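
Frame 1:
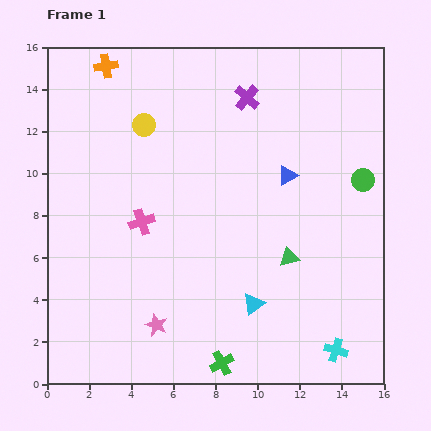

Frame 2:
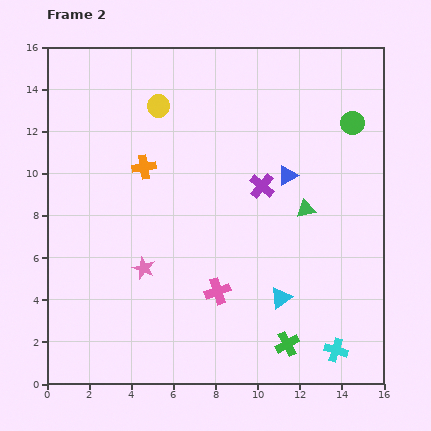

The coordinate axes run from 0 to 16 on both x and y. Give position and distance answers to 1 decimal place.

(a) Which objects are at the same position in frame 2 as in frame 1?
the blue triangle, the cyan cross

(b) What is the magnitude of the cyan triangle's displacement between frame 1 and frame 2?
1.3

The cyan triangle moved from (9.8, 3.8) to (11.1, 4.1), a distance of √(1.3² + 0.3²) ≈ 1.3.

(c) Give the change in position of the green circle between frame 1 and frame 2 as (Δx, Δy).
(-0.5, 2.7)

The green circle was at (15.0, 9.7) in frame 1 and (14.5, 12.4) in frame 2.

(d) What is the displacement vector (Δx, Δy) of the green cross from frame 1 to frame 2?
(3.1, 0.9)

The green cross was at (8.3, 1.0) in frame 1 and (11.4, 1.9) in frame 2.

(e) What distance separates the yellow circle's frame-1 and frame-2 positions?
1.1

The yellow circle moved from (4.6, 12.3) to (5.3, 13.2), a distance of √(0.7² + 0.9²) ≈ 1.1.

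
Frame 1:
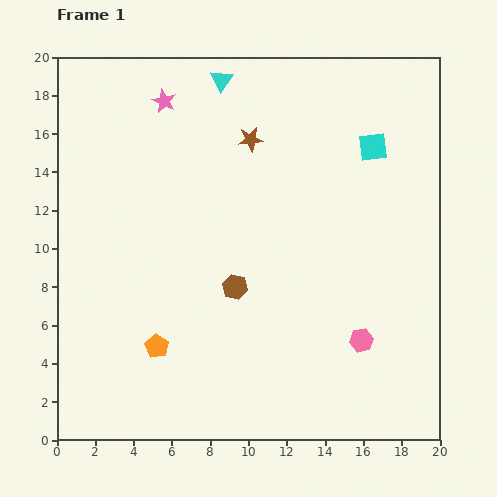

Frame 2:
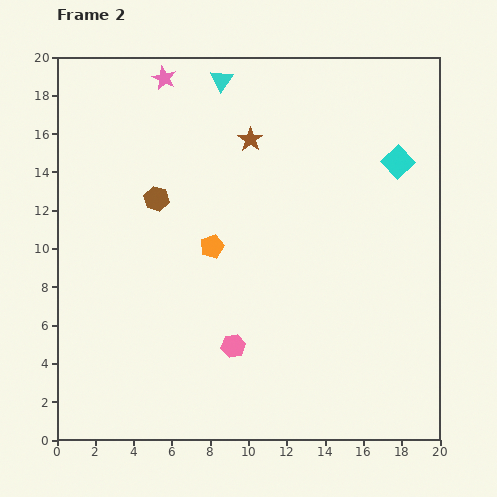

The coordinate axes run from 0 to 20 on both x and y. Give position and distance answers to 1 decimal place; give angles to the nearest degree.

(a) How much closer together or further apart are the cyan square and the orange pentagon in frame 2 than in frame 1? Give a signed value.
-4.7

Distance in frame 1: 15.4. Distance in frame 2: 10.7.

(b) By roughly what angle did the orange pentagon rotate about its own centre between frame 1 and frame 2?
20° clockwise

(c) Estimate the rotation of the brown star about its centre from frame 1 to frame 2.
29° counter-clockwise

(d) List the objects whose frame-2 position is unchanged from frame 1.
the cyan triangle, the brown star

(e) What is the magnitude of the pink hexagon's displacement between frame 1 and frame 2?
6.7

The pink hexagon moved from (15.9, 5.2) to (9.2, 4.9), a distance of √(6.7² + 0.3²) ≈ 6.7.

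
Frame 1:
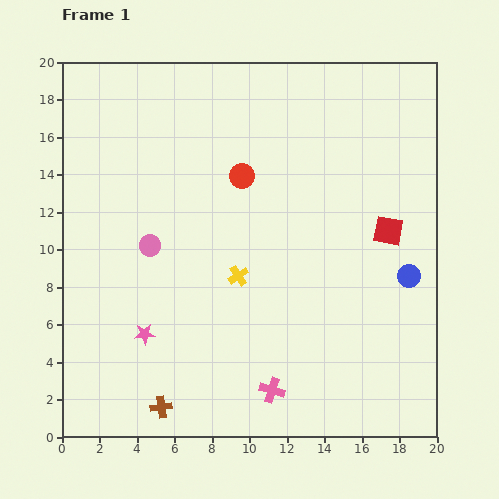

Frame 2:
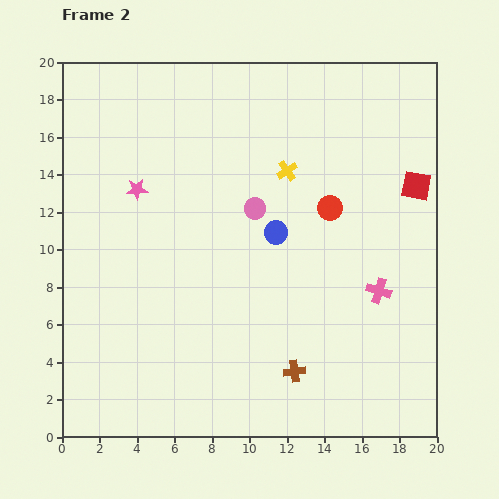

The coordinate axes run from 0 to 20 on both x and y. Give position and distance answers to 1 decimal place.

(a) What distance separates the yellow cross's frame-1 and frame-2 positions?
6.2

The yellow cross moved from (9.4, 8.6) to (12.0, 14.2), a distance of √(2.6² + 5.6²) ≈ 6.2.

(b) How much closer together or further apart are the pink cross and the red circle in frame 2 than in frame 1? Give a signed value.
-6.4

Distance in frame 1: 11.5. Distance in frame 2: 5.1.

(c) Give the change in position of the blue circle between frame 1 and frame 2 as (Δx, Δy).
(-7.1, 2.3)

The blue circle was at (18.5, 8.6) in frame 1 and (11.4, 10.9) in frame 2.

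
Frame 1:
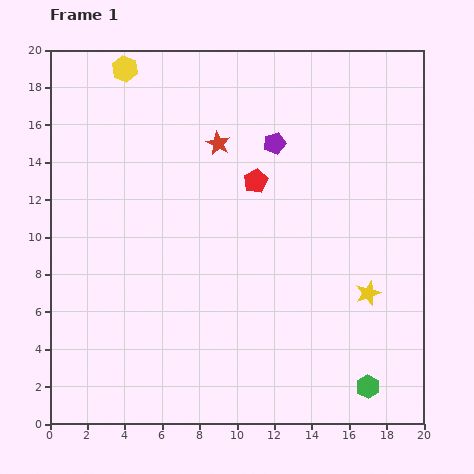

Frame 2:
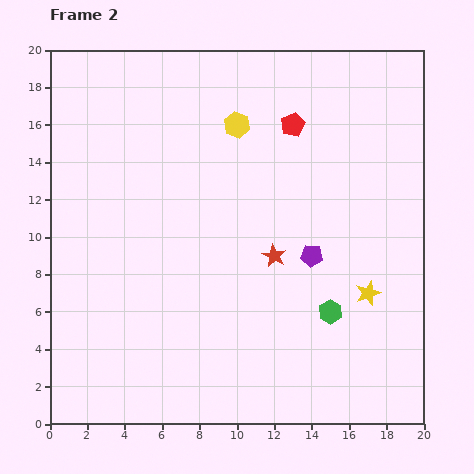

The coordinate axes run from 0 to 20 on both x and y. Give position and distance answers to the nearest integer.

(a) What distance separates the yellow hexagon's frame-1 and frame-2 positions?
7

The yellow hexagon moved from (4, 19) to (10, 16), a distance of √(6² + 3²) ≈ 7.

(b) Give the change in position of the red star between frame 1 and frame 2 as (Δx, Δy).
(3, -6)

The red star was at (9, 15) in frame 1 and (12, 9) in frame 2.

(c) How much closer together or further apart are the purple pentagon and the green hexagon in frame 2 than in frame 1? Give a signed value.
-11

Distance in frame 1: 14. Distance in frame 2: 3.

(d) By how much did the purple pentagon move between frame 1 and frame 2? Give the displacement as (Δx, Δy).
(2, -6)

The purple pentagon was at (12, 15) in frame 1 and (14, 9) in frame 2.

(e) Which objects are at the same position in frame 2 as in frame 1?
the yellow star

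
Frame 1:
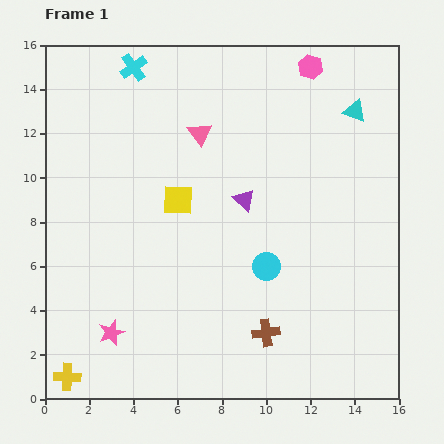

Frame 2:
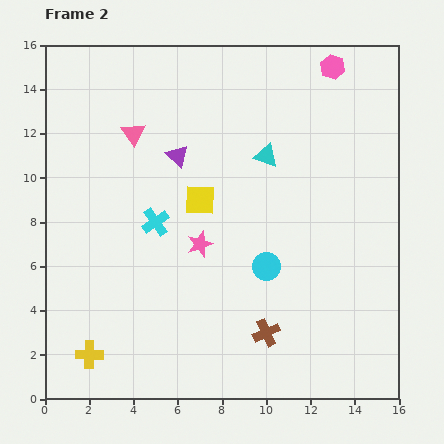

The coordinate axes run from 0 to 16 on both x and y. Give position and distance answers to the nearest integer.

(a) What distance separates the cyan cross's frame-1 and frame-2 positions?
7

The cyan cross moved from (4, 15) to (5, 8), a distance of √(1² + 7²) ≈ 7.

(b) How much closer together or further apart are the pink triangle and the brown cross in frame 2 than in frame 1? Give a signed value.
+2

Distance in frame 1: 9. Distance in frame 2: 11.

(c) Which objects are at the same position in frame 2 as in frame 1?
the cyan circle, the brown cross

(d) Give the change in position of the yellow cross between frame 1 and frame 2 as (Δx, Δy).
(1, 1)

The yellow cross was at (1, 1) in frame 1 and (2, 2) in frame 2.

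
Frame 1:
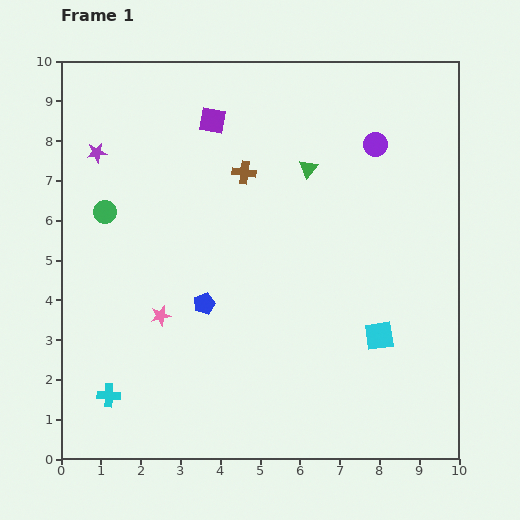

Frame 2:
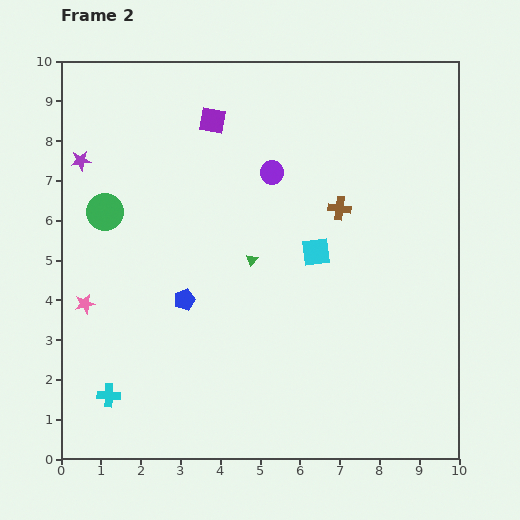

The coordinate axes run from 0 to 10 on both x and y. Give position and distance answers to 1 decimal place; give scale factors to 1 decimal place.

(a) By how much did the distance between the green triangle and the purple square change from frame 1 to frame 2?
+0.9

Distance in frame 1: 2.7. Distance in frame 2: 3.6.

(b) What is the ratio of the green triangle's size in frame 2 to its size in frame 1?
0.6×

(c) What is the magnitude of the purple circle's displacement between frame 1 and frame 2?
2.7

The purple circle moved from (7.9, 7.9) to (5.3, 7.2), a distance of √(2.6² + 0.7²) ≈ 2.7.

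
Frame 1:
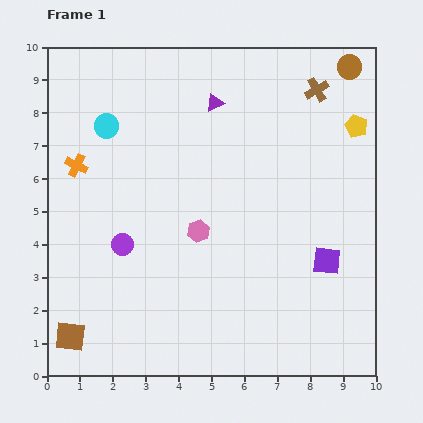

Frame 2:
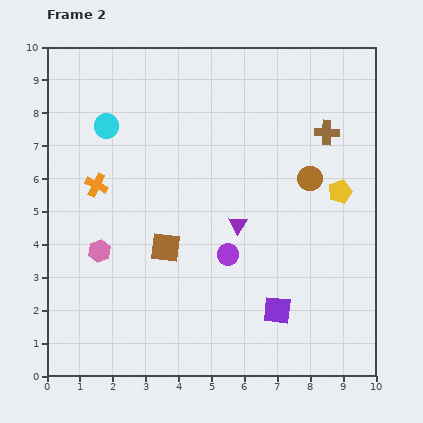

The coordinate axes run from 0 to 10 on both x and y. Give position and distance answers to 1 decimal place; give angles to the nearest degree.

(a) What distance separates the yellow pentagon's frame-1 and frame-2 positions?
2.1

The yellow pentagon moved from (9.4, 7.6) to (8.9, 5.6), a distance of √(0.5² + 2.0²) ≈ 2.1.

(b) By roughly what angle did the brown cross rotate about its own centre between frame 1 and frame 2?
32° clockwise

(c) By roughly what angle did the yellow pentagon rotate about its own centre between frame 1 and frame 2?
28° clockwise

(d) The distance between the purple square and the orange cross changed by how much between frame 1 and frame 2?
-1.4

Distance in frame 1: 8.1. Distance in frame 2: 6.7.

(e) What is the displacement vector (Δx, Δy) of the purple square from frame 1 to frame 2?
(-1.5, -1.5)

The purple square was at (8.5, 3.5) in frame 1 and (7.0, 2.0) in frame 2.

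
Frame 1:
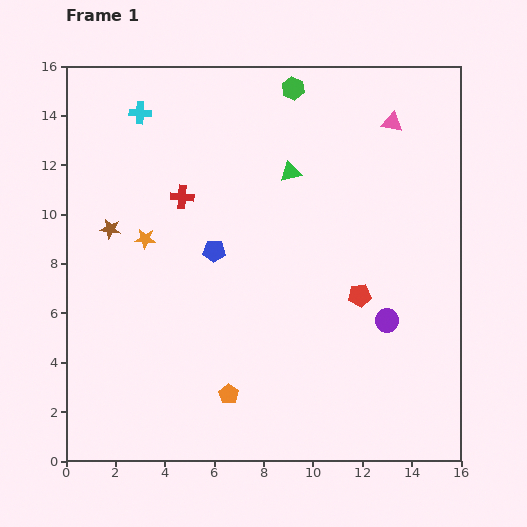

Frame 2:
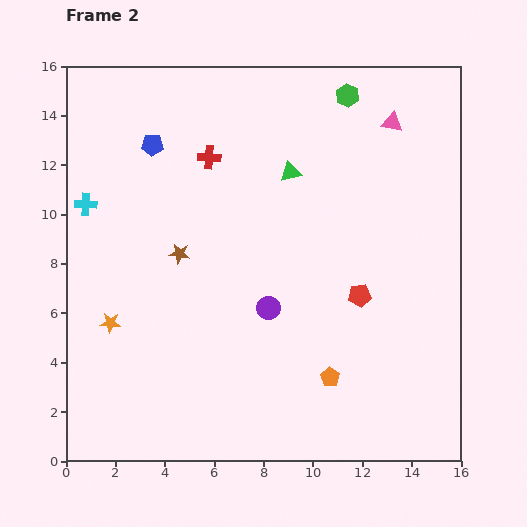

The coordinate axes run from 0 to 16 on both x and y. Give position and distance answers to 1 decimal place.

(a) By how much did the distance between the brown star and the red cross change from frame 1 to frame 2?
+0.9

Distance in frame 1: 3.2. Distance in frame 2: 4.1.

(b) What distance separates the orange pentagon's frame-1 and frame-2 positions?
4.2

The orange pentagon moved from (6.6, 2.7) to (10.7, 3.4), a distance of √(4.1² + 0.7²) ≈ 4.2.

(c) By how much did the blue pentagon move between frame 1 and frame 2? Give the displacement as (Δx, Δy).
(-2.5, 4.3)

The blue pentagon was at (6.0, 8.5) in frame 1 and (3.5, 12.8) in frame 2.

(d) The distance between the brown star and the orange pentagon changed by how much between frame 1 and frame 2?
-0.3

Distance in frame 1: 8.2. Distance in frame 2: 7.9.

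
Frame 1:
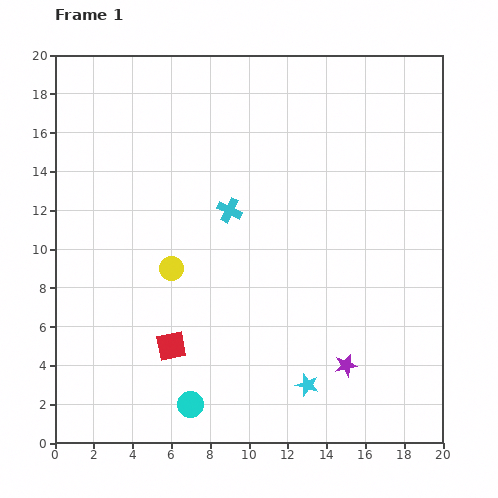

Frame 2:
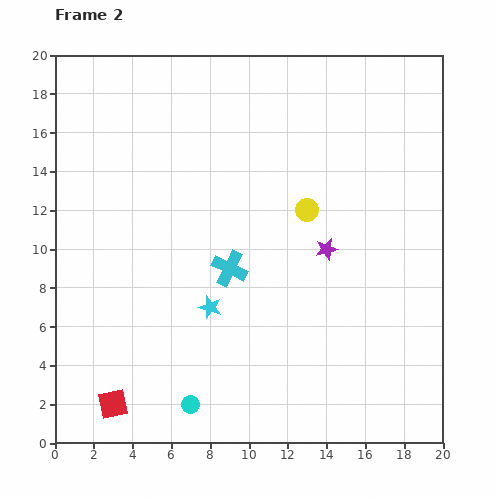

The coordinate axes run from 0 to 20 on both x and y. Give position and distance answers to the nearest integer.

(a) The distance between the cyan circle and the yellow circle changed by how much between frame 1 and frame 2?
+5

Distance in frame 1: 7. Distance in frame 2: 12.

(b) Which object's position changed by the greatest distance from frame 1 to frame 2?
the yellow circle

(moved 8; next 6)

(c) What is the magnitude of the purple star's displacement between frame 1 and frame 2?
6

The purple star moved from (15, 4) to (14, 10), a distance of √(1² + 6²) ≈ 6.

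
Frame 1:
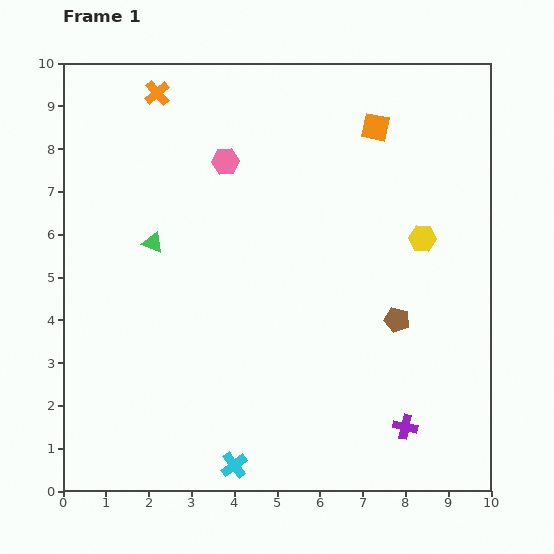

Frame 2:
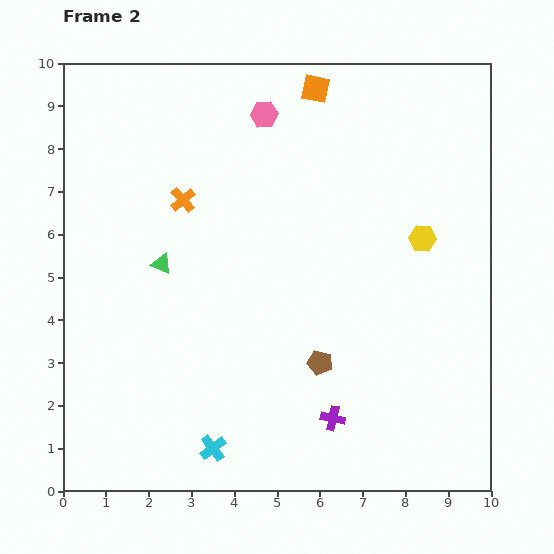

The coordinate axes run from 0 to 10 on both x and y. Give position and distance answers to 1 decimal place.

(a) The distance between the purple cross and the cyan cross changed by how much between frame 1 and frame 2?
-1.2

Distance in frame 1: 4.1. Distance in frame 2: 2.9.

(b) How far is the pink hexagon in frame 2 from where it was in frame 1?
1.4

The pink hexagon moved from (3.8, 7.7) to (4.7, 8.8), a distance of √(0.9² + 1.1²) ≈ 1.4.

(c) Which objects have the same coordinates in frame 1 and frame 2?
the yellow hexagon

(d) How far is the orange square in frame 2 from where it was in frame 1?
1.7

The orange square moved from (7.3, 8.5) to (5.9, 9.4), a distance of √(1.4² + 0.9²) ≈ 1.7.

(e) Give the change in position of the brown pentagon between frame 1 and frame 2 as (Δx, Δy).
(-1.8, -1.0)

The brown pentagon was at (7.8, 4.0) in frame 1 and (6.0, 3.0) in frame 2.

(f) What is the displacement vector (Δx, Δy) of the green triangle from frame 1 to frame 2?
(0.2, -0.5)

The green triangle was at (2.1, 5.8) in frame 1 and (2.3, 5.3) in frame 2.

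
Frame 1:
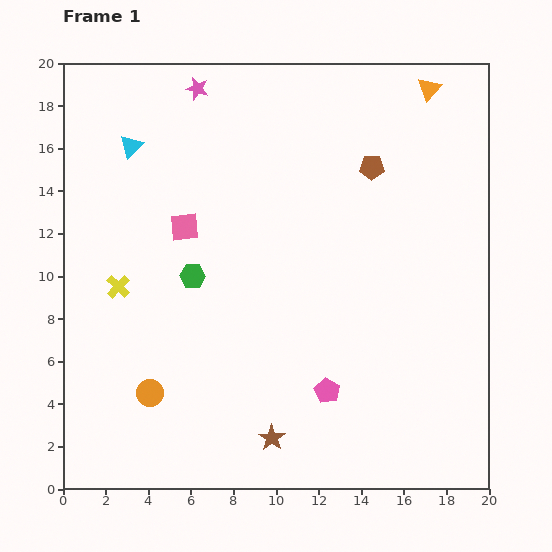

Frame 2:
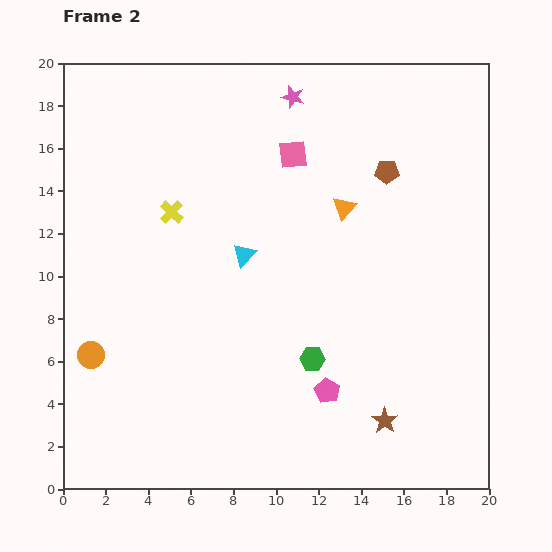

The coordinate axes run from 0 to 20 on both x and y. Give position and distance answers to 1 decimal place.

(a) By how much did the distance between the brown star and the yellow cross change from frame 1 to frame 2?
+3.9

Distance in frame 1: 10.1. Distance in frame 2: 14.0.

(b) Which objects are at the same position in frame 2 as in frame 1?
the pink pentagon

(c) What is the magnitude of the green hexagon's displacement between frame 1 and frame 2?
6.8

The green hexagon moved from (6.1, 10.0) to (11.7, 6.1), a distance of √(5.6² + 3.9²) ≈ 6.8.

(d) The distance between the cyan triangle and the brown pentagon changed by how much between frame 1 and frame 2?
-3.5

Distance in frame 1: 11.3. Distance in frame 2: 7.8.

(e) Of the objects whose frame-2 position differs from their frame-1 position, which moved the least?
the brown pentagon

(moved 0.7)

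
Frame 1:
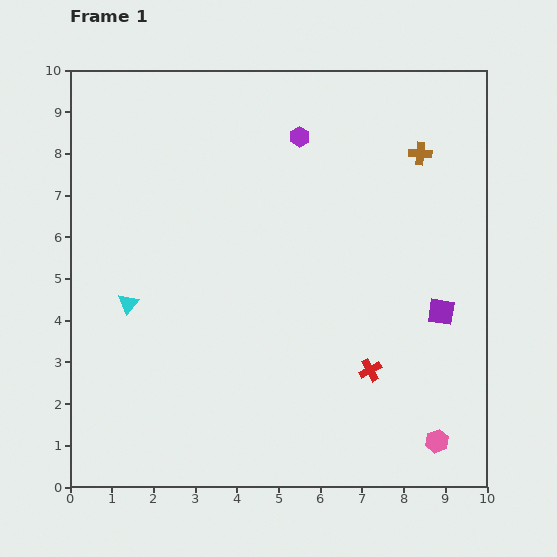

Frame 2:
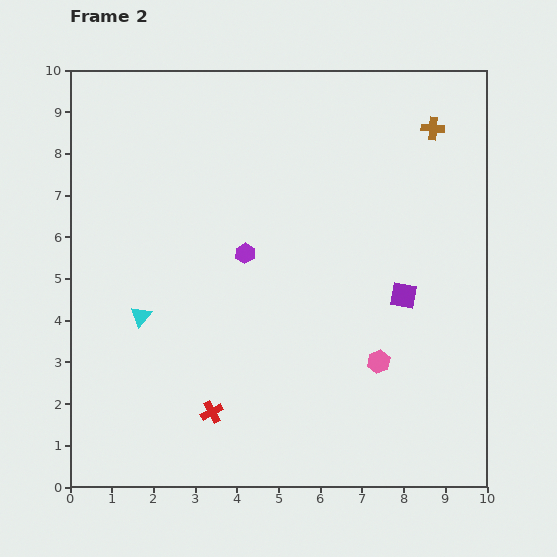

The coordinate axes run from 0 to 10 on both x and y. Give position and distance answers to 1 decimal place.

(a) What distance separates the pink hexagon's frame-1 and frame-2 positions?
2.4

The pink hexagon moved from (8.8, 1.1) to (7.4, 3.0), a distance of √(1.4² + 1.9²) ≈ 2.4.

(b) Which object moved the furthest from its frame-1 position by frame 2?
the red cross

(moved 3.9; next 3.1)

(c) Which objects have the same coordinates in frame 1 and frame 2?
none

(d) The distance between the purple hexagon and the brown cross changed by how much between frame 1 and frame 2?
+2.5

Distance in frame 1: 2.9. Distance in frame 2: 5.4.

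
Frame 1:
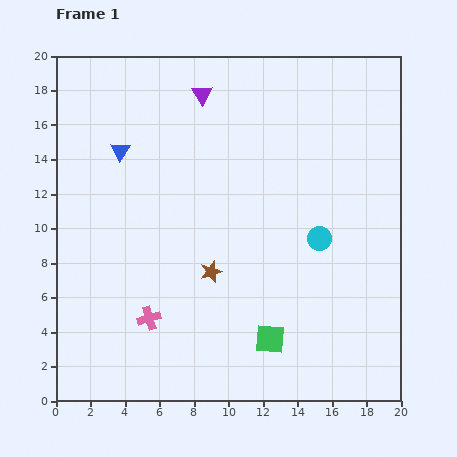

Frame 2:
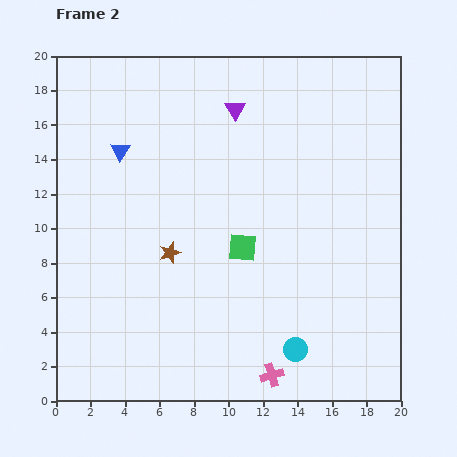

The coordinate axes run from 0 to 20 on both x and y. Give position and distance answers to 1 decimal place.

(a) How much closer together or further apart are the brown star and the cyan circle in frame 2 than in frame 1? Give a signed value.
+2.6

Distance in frame 1: 6.6. Distance in frame 2: 9.2.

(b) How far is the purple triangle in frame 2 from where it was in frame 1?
2.1

The purple triangle moved from (8.5, 17.8) to (10.4, 16.9), a distance of √(1.9² + 0.9²) ≈ 2.1.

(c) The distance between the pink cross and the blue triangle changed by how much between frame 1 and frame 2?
+5.9

Distance in frame 1: 9.8. Distance in frame 2: 15.7.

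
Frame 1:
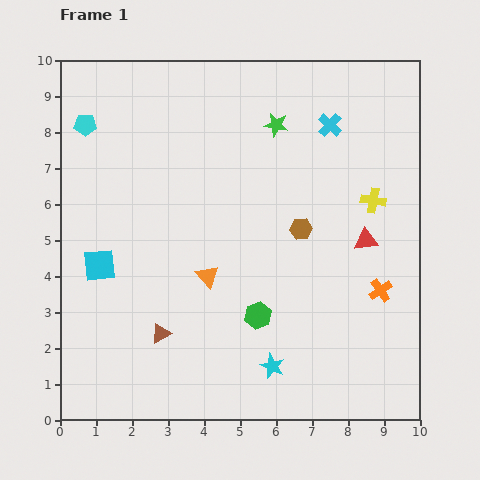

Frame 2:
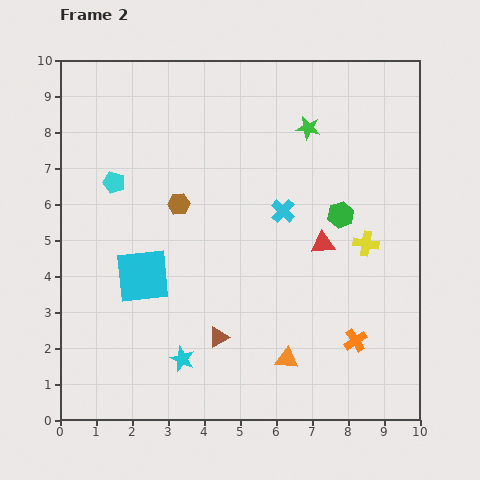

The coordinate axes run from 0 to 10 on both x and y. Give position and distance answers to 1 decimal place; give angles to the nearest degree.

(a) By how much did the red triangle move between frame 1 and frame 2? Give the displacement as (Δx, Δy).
(-1.2, -0.1)

The red triangle was at (8.5, 5.0) in frame 1 and (7.3, 4.9) in frame 2.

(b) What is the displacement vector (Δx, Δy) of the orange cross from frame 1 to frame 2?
(-0.7, -1.4)

The orange cross was at (8.9, 3.6) in frame 1 and (8.2, 2.2) in frame 2.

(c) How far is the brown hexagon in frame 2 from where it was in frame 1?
3.5

The brown hexagon moved from (6.7, 5.3) to (3.3, 6.0), a distance of √(3.4² + 0.7²) ≈ 3.5.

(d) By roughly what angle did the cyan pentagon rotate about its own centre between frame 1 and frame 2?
17° clockwise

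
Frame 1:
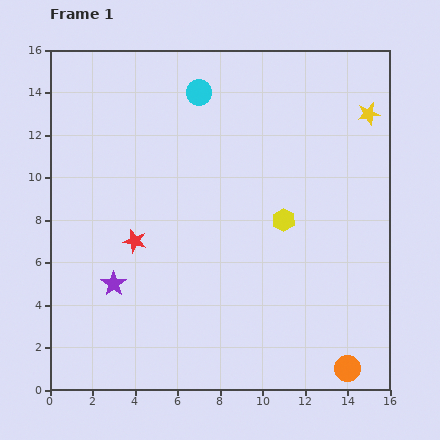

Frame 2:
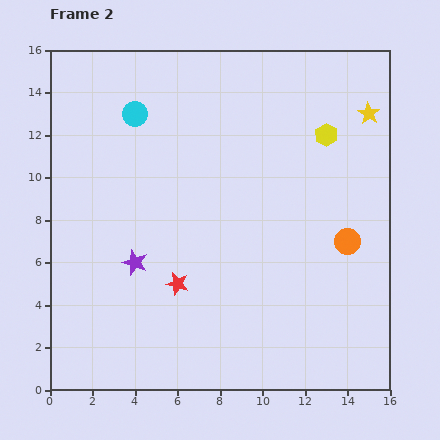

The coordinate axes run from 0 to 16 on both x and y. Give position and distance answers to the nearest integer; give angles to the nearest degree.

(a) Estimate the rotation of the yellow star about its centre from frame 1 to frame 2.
29° counter-clockwise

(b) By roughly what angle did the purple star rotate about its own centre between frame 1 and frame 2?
15° counter-clockwise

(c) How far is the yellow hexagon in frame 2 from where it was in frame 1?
4

The yellow hexagon moved from (11, 8) to (13, 12), a distance of √(2² + 4²) ≈ 4.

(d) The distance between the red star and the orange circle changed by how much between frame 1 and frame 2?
-4

Distance in frame 1: 12. Distance in frame 2: 8.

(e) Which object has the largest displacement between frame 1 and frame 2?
the orange circle

(moved 6; next 4)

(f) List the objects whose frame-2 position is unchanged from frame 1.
the yellow star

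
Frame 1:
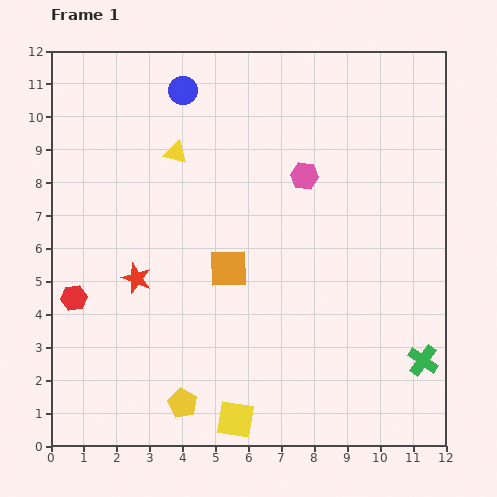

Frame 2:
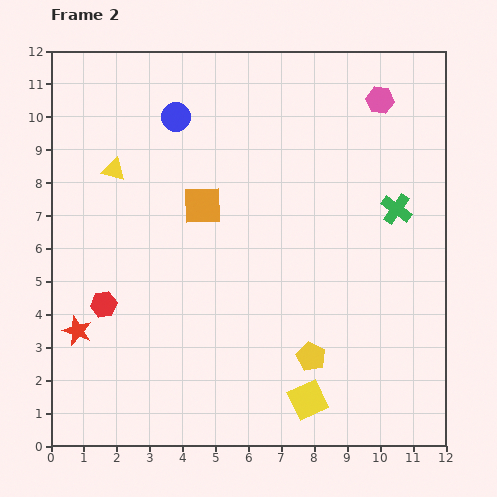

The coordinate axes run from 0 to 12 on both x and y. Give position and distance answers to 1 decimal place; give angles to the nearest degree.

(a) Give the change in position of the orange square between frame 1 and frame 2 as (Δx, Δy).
(-0.8, 1.9)

The orange square was at (5.4, 5.4) in frame 1 and (4.6, 7.3) in frame 2.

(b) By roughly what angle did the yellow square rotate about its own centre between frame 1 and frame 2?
34° counter-clockwise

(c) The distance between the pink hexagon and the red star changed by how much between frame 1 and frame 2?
+5.6

Distance in frame 1: 6.0. Distance in frame 2: 11.6.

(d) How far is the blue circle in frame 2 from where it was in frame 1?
0.8

The blue circle moved from (4.0, 10.8) to (3.8, 10.0), a distance of √(0.2² + 0.8²) ≈ 0.8.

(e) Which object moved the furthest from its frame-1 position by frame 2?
the green cross

(moved 4.7; next 4.1)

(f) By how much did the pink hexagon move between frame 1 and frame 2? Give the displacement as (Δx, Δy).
(2.3, 2.3)

The pink hexagon was at (7.7, 8.2) in frame 1 and (10.0, 10.5) in frame 2.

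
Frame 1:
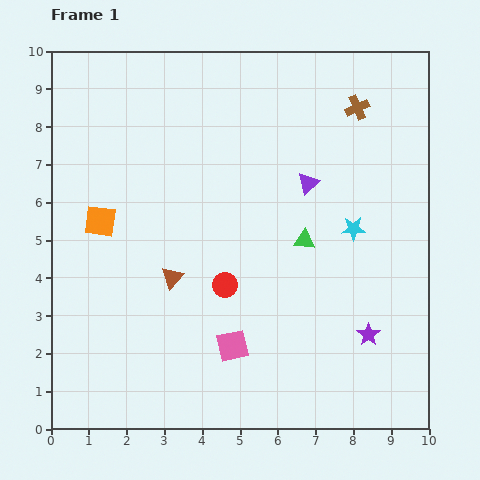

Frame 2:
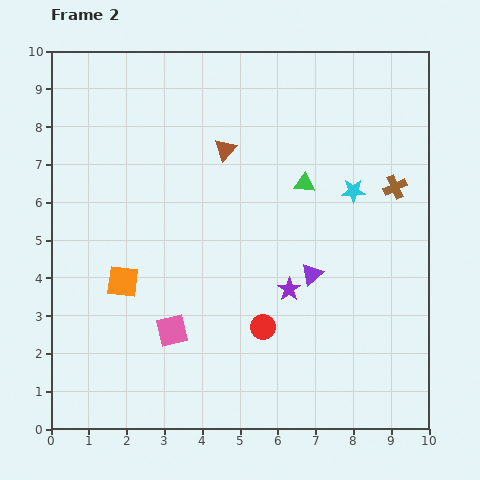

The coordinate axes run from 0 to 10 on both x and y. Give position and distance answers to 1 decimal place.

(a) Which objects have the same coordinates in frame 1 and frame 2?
none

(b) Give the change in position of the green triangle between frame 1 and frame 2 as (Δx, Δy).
(0.0, 1.5)

The green triangle was at (6.7, 5.0) in frame 1 and (6.7, 6.5) in frame 2.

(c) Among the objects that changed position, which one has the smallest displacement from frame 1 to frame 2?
the cyan star

(moved 1.0)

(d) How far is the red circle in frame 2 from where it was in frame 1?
1.5

The red circle moved from (4.6, 3.8) to (5.6, 2.7), a distance of √(1.0² + 1.1²) ≈ 1.5.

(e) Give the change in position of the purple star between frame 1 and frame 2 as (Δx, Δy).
(-2.1, 1.2)

The purple star was at (8.4, 2.5) in frame 1 and (6.3, 3.7) in frame 2.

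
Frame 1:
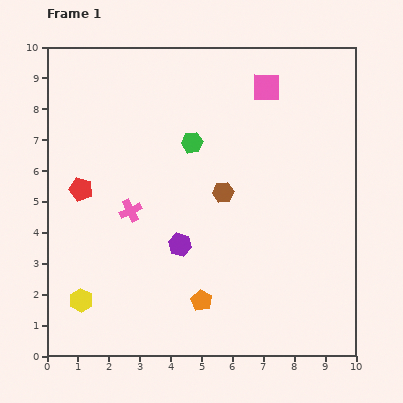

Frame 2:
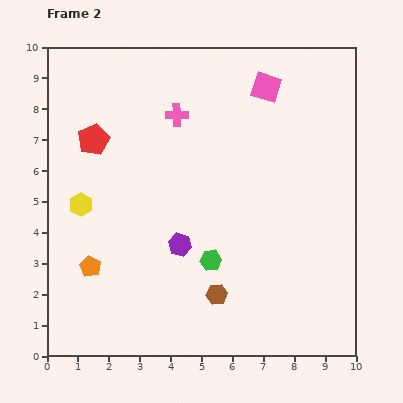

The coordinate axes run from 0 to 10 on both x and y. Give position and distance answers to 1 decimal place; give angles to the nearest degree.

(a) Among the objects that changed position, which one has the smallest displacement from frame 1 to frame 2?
the red pentagon

(moved 1.6)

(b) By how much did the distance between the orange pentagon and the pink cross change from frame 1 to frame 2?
+1.9

Distance in frame 1: 3.7. Distance in frame 2: 5.6.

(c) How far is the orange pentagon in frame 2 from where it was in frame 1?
3.8

The orange pentagon moved from (5.0, 1.8) to (1.4, 2.9), a distance of √(3.6² + 1.1²) ≈ 3.8.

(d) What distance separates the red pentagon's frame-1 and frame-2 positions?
1.6

The red pentagon moved from (1.1, 5.4) to (1.5, 7.0), a distance of √(0.4² + 1.6²) ≈ 1.6.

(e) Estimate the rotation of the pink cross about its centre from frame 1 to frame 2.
24° clockwise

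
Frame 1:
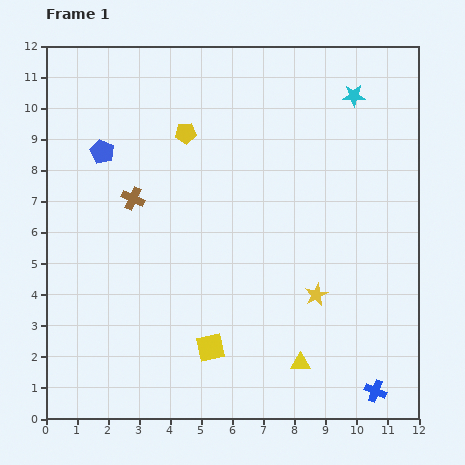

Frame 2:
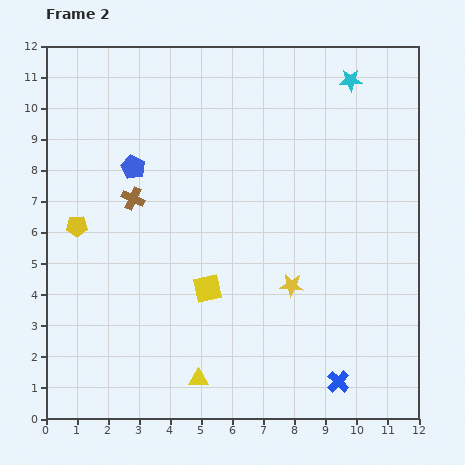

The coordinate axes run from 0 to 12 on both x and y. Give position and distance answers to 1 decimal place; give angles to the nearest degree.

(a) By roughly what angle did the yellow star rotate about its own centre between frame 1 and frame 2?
31° clockwise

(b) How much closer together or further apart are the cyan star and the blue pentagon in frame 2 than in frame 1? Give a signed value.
-0.8

Distance in frame 1: 8.3. Distance in frame 2: 7.5.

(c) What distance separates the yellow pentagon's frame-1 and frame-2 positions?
4.6

The yellow pentagon moved from (4.5, 9.2) to (1.0, 6.2), a distance of √(3.5² + 3.0²) ≈ 4.6.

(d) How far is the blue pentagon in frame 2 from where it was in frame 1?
1.1

The blue pentagon moved from (1.8, 8.6) to (2.8, 8.1), a distance of √(1.0² + 0.5²) ≈ 1.1.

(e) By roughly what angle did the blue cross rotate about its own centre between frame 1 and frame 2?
22° clockwise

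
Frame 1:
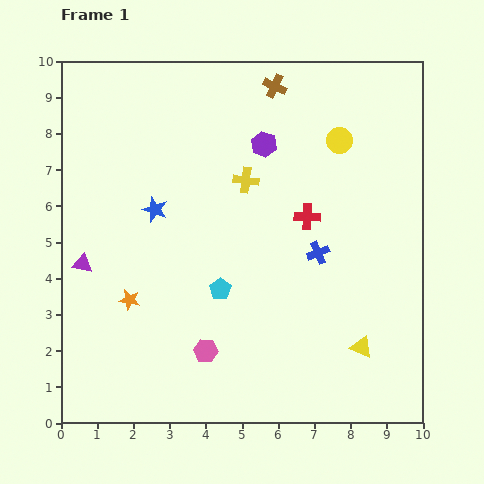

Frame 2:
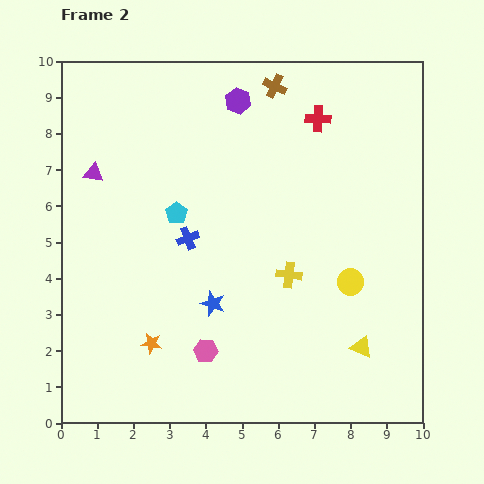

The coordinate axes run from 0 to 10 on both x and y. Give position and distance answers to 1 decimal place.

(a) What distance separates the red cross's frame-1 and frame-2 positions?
2.7

The red cross moved from (6.8, 5.7) to (7.1, 8.4), a distance of √(0.3² + 2.7²) ≈ 2.7.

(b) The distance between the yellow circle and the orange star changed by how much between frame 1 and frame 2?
-1.5

Distance in frame 1: 7.3. Distance in frame 2: 5.8.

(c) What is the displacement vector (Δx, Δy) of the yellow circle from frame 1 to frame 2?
(0.3, -3.9)

The yellow circle was at (7.7, 7.8) in frame 1 and (8.0, 3.9) in frame 2.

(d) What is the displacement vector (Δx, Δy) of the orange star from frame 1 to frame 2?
(0.6, -1.2)

The orange star was at (1.9, 3.4) in frame 1 and (2.5, 2.2) in frame 2.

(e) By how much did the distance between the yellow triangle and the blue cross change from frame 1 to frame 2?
+2.8

Distance in frame 1: 2.9. Distance in frame 2: 5.7.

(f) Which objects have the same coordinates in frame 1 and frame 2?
the brown cross, the yellow triangle, the pink hexagon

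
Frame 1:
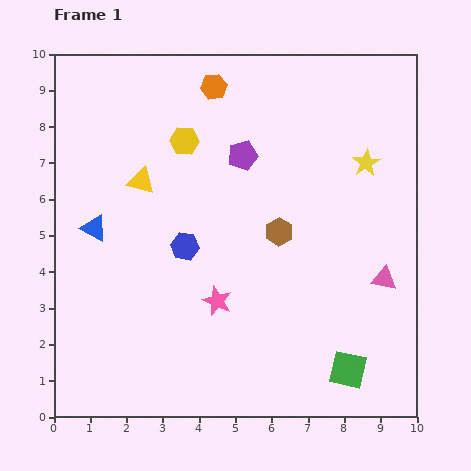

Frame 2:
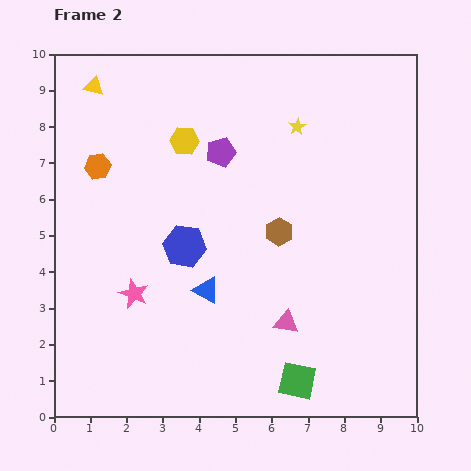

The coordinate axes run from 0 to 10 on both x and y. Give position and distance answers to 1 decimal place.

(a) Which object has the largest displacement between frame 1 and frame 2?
the orange hexagon

(moved 3.9; next 3.5)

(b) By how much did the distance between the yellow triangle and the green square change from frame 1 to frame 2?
+2.1

Distance in frame 1: 7.7. Distance in frame 2: 9.8.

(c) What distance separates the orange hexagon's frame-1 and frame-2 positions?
3.9

The orange hexagon moved from (4.4, 9.1) to (1.2, 6.9), a distance of √(3.2² + 2.2²) ≈ 3.9.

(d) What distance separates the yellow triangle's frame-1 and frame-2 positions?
2.9

The yellow triangle moved from (2.4, 6.5) to (1.1, 9.1), a distance of √(1.3² + 2.6²) ≈ 2.9.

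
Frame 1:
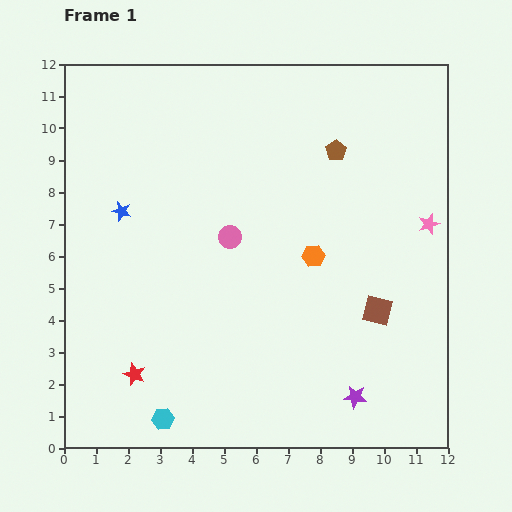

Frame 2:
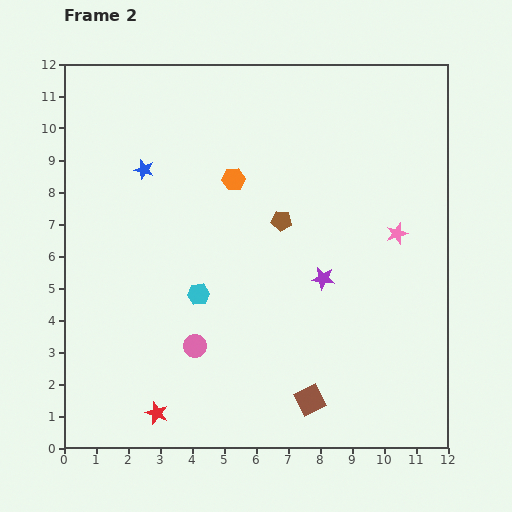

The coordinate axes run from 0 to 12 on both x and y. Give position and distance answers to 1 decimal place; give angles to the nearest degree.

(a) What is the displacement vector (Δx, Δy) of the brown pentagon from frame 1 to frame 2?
(-1.7, -2.2)

The brown pentagon was at (8.5, 9.3) in frame 1 and (6.8, 7.1) in frame 2.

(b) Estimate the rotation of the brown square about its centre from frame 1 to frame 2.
39° counter-clockwise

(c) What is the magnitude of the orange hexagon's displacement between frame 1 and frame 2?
3.5

The orange hexagon moved from (7.8, 6.0) to (5.3, 8.4), a distance of √(2.5² + 2.4²) ≈ 3.5.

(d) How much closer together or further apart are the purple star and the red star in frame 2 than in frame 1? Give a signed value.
-0.2

Distance in frame 1: 6.9. Distance in frame 2: 6.7.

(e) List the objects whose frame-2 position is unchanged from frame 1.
none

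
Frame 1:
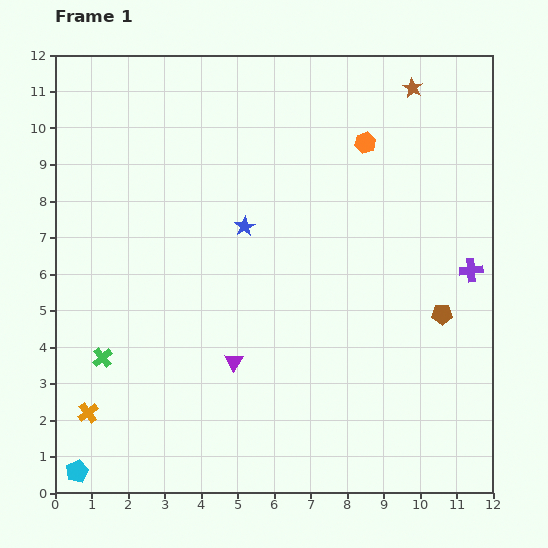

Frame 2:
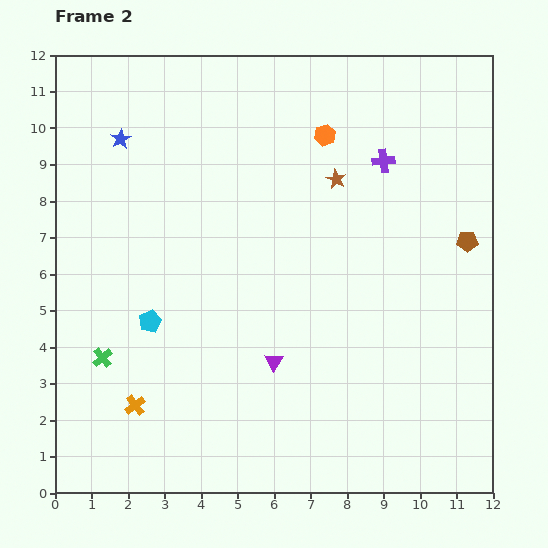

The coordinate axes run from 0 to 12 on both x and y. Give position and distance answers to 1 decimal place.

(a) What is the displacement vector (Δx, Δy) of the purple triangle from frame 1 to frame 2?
(1.1, 0.0)

The purple triangle was at (4.9, 3.6) in frame 1 and (6.0, 3.6) in frame 2.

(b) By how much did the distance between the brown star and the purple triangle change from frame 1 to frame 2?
-3.7

Distance in frame 1: 9.0. Distance in frame 2: 5.3.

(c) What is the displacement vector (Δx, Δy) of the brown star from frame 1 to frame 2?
(-2.1, -2.5)

The brown star was at (9.8, 11.1) in frame 1 and (7.7, 8.6) in frame 2.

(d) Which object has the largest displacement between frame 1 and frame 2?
the cyan pentagon

(moved 4.6; next 4.2)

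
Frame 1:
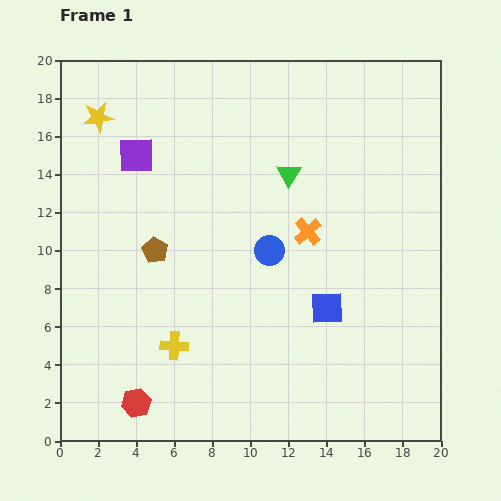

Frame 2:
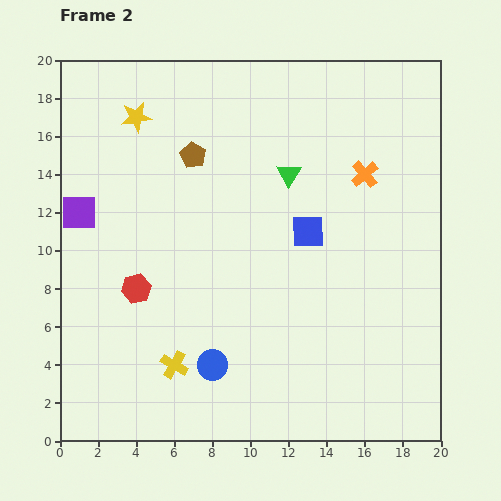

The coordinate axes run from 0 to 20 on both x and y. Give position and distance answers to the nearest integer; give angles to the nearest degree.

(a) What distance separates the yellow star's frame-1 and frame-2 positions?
2

The yellow star moved from (2, 17) to (4, 17), a distance of √(2² + 0²) ≈ 2.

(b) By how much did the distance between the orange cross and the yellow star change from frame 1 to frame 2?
-1

Distance in frame 1: 13. Distance in frame 2: 12.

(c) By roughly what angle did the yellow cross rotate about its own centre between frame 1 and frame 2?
26° clockwise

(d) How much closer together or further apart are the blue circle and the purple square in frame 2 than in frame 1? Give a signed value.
+2

Distance in frame 1: 9. Distance in frame 2: 11.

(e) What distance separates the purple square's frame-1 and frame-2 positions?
4

The purple square moved from (4, 15) to (1, 12), a distance of √(3² + 3²) ≈ 4.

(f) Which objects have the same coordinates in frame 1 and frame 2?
the green triangle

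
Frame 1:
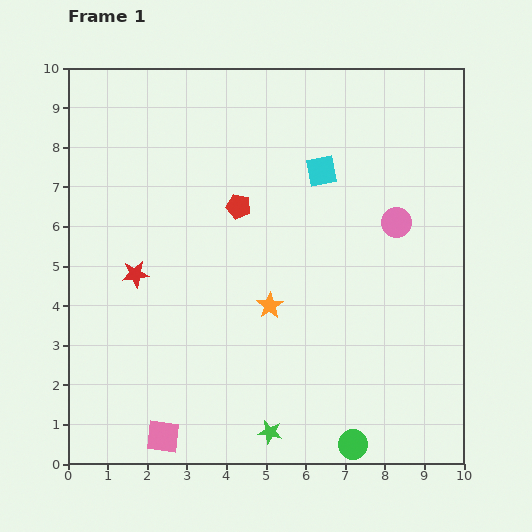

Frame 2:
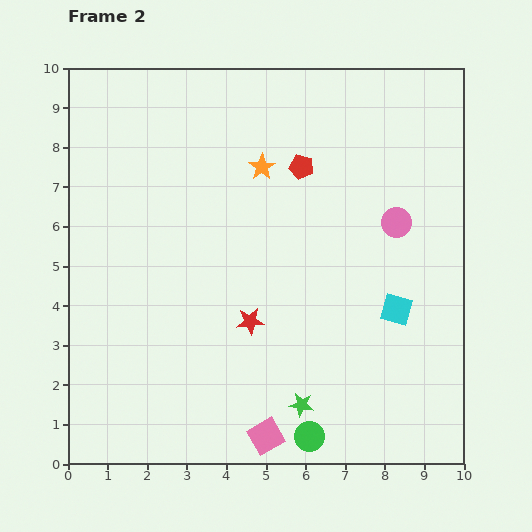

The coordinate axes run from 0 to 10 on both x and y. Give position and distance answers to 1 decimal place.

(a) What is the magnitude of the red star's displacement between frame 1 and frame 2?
3.1

The red star moved from (1.7, 4.8) to (4.6, 3.6), a distance of √(2.9² + 1.2²) ≈ 3.1.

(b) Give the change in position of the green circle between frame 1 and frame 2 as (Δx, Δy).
(-1.1, 0.2)

The green circle was at (7.2, 0.5) in frame 1 and (6.1, 0.7) in frame 2.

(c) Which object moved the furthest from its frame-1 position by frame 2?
the cyan square

(moved 4.0; next 3.5)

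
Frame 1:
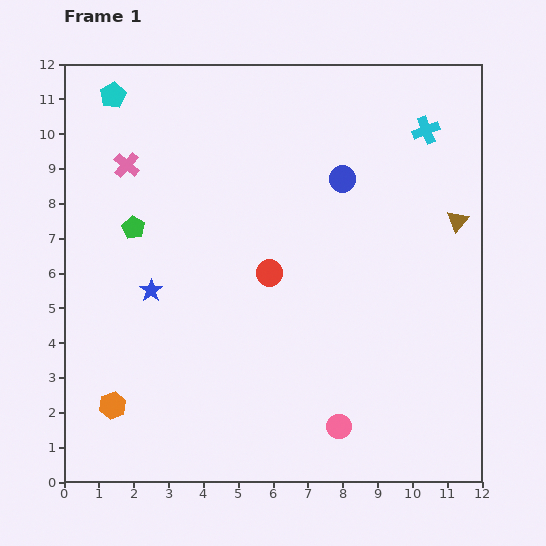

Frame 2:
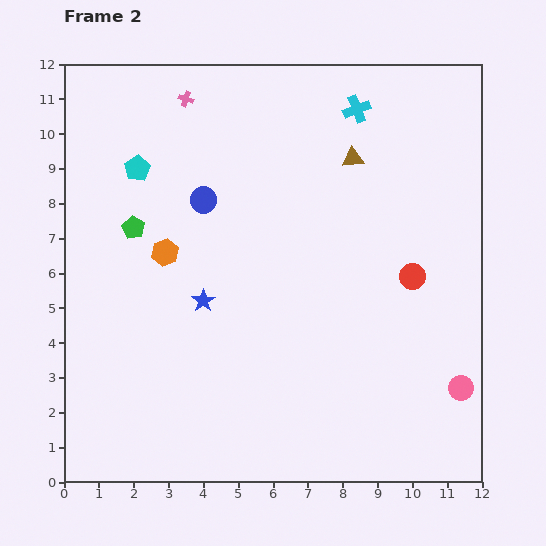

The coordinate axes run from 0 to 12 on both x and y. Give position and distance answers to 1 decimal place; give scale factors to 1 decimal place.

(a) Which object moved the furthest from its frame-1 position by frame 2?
the orange hexagon

(moved 4.6; next 4.1)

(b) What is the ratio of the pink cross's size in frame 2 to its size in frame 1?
0.6×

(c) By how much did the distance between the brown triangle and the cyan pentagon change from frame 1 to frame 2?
-4.3

Distance in frame 1: 10.5. Distance in frame 2: 6.2.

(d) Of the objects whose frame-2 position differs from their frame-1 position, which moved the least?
the blue star

(moved 1.5)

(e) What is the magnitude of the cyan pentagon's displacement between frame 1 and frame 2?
2.2

The cyan pentagon moved from (1.4, 11.1) to (2.1, 9.0), a distance of √(0.7² + 2.1²) ≈ 2.2.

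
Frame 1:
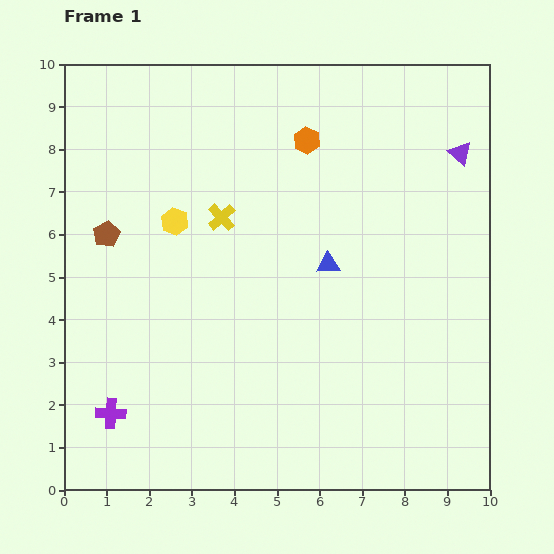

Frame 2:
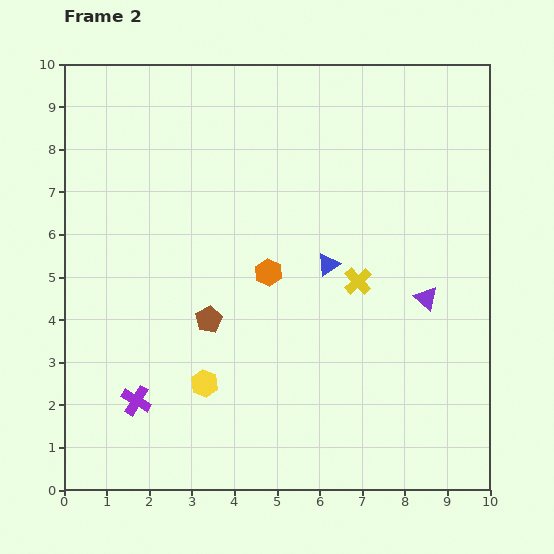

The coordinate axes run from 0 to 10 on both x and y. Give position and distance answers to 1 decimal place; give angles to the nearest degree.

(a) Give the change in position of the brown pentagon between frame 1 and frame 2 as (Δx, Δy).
(2.4, -2.0)

The brown pentagon was at (1.0, 6.0) in frame 1 and (3.4, 4.0) in frame 2.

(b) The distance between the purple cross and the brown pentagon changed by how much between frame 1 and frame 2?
-1.7

Distance in frame 1: 4.2. Distance in frame 2: 2.5.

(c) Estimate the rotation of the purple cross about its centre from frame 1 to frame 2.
27° clockwise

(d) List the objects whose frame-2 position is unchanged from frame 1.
the blue triangle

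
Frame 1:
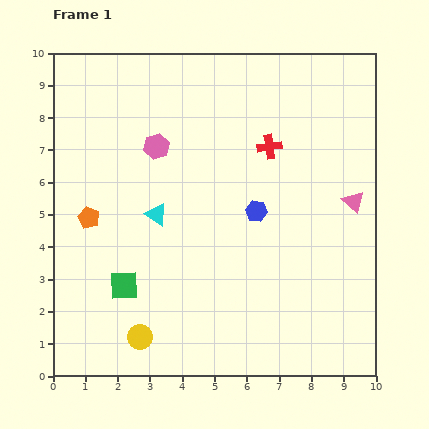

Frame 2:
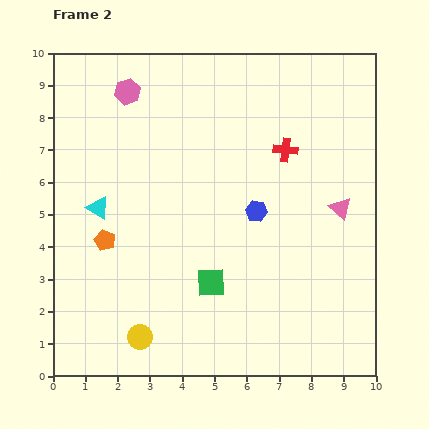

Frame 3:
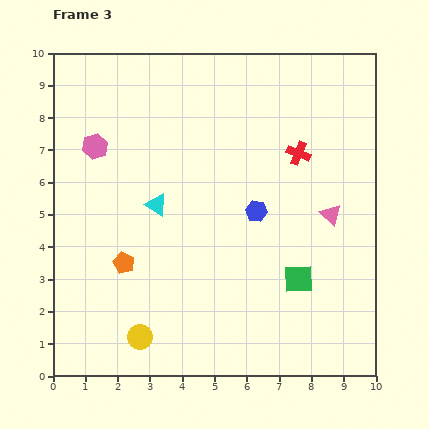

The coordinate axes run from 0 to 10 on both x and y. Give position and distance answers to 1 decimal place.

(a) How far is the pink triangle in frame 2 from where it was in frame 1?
0.4

The pink triangle moved from (9.3, 5.4) to (8.9, 5.2), a distance of √(0.4² + 0.2²) ≈ 0.4.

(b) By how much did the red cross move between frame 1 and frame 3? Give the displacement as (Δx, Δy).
(0.9, -0.2)

The red cross was at (6.7, 7.1) in frame 1 and (7.6, 6.9) in frame 3.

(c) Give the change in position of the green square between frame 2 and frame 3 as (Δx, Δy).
(2.7, 0.1)

The green square was at (4.9, 2.9) in frame 2 and (7.6, 3.0) in frame 3.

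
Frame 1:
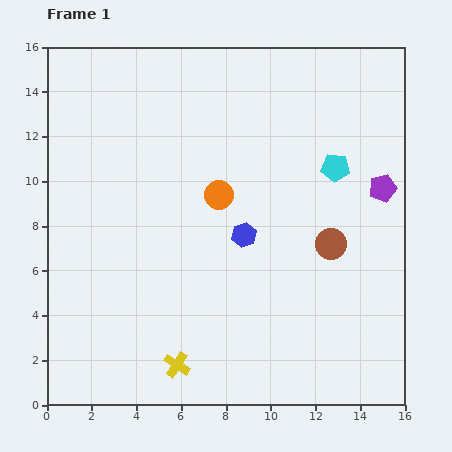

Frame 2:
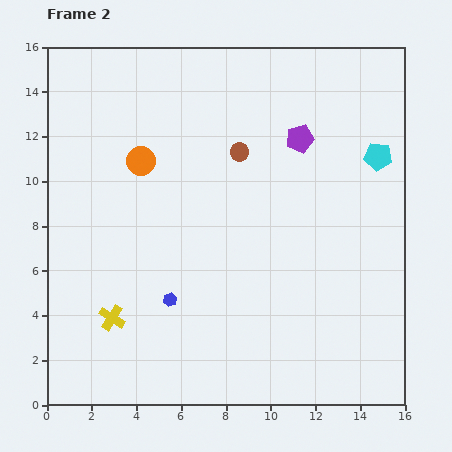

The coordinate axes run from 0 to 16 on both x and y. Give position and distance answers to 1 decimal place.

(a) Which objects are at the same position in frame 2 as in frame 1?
none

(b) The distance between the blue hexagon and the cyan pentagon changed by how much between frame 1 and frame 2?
+6.2

Distance in frame 1: 5.1. Distance in frame 2: 11.3.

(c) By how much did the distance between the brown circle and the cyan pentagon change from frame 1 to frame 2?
+2.8

Distance in frame 1: 3.4. Distance in frame 2: 6.2.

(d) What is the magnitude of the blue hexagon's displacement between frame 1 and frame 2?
4.4

The blue hexagon moved from (8.8, 7.6) to (5.5, 4.7), a distance of √(3.3² + 2.9²) ≈ 4.4.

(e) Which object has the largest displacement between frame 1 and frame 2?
the brown circle

(moved 5.8; next 4.4)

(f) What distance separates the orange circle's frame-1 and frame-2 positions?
3.8

The orange circle moved from (7.7, 9.4) to (4.2, 10.9), a distance of √(3.5² + 1.5²) ≈ 3.8.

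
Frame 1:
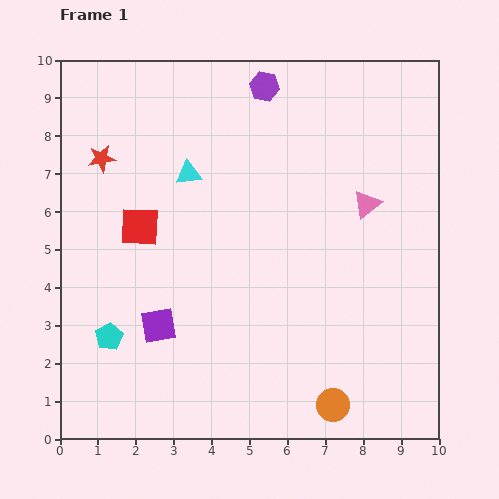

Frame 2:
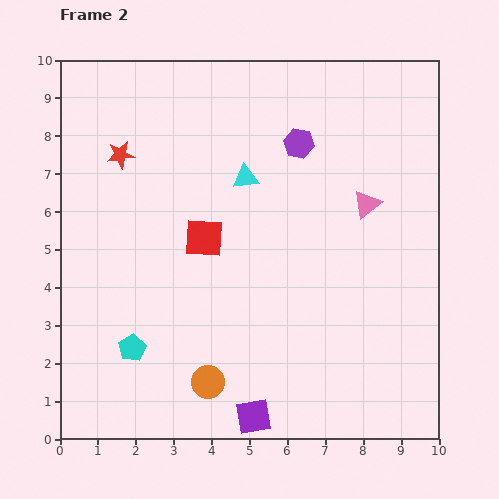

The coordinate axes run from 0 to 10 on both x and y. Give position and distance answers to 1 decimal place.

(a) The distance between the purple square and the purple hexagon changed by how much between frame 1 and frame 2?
+0.4

Distance in frame 1: 6.9. Distance in frame 2: 7.3.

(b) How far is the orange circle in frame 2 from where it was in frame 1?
3.4

The orange circle moved from (7.2, 0.9) to (3.9, 1.5), a distance of √(3.3² + 0.6²) ≈ 3.4.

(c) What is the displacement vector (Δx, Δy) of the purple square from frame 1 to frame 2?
(2.5, -2.4)

The purple square was at (2.6, 3.0) in frame 1 and (5.1, 0.6) in frame 2.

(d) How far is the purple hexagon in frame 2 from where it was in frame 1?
1.7

The purple hexagon moved from (5.4, 9.3) to (6.3, 7.8), a distance of √(0.9² + 1.5²) ≈ 1.7.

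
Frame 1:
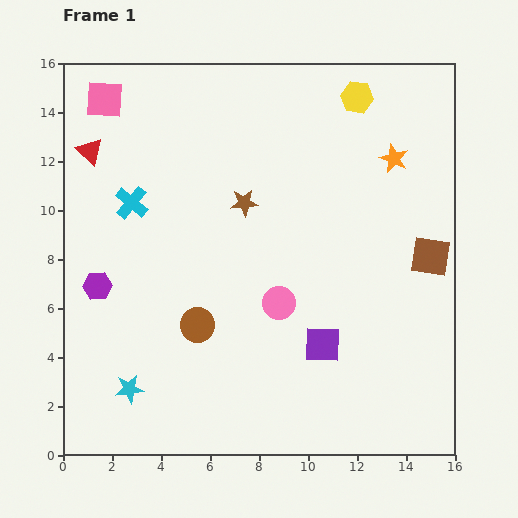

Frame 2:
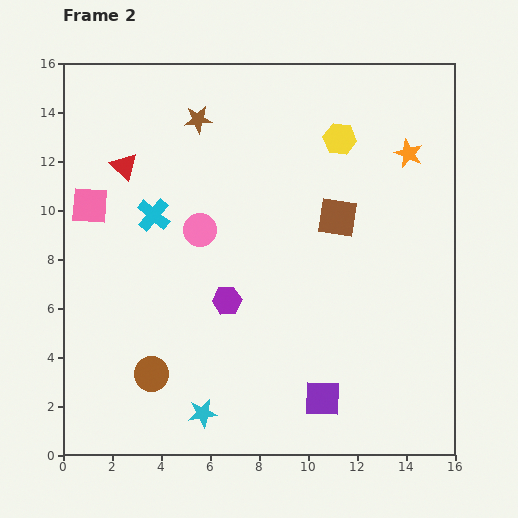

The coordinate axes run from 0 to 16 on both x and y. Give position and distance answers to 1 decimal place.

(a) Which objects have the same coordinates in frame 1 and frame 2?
none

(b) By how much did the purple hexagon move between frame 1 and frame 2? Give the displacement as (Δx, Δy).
(5.3, -0.6)

The purple hexagon was at (1.4, 6.9) in frame 1 and (6.7, 6.3) in frame 2.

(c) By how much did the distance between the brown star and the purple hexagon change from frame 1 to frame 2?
+0.6

Distance in frame 1: 6.9. Distance in frame 2: 7.5.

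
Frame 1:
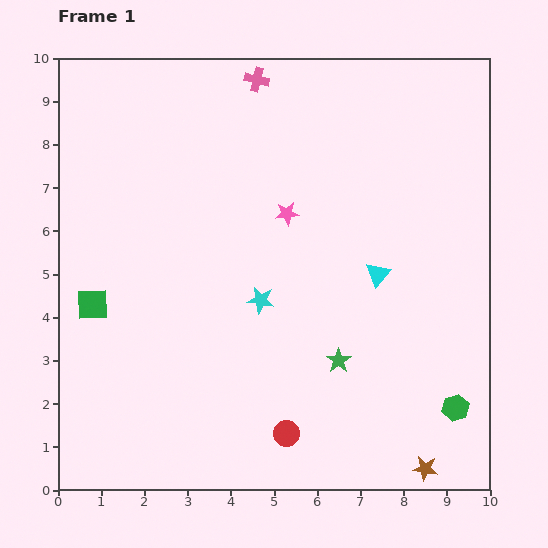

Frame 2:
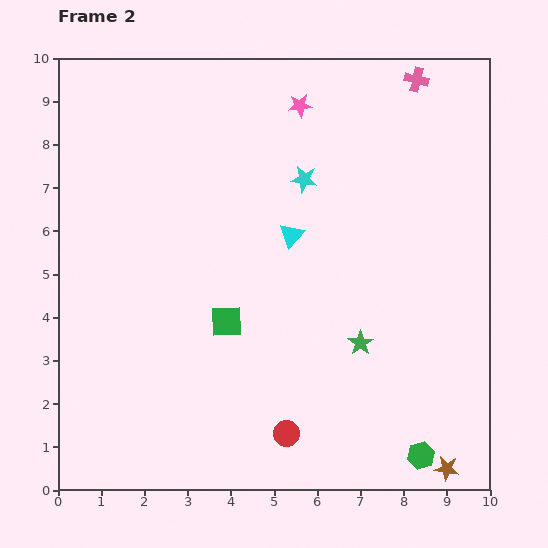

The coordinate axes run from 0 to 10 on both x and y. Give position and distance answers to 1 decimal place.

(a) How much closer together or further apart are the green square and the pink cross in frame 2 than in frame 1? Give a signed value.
+0.7

Distance in frame 1: 6.4. Distance in frame 2: 7.1.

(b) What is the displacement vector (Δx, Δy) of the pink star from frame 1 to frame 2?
(0.3, 2.5)

The pink star was at (5.3, 6.4) in frame 1 and (5.6, 8.9) in frame 2.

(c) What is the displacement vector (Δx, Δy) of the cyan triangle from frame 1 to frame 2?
(-2.0, 0.9)

The cyan triangle was at (7.4, 5.0) in frame 1 and (5.4, 5.9) in frame 2.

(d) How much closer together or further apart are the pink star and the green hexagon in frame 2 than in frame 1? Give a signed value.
+2.6

Distance in frame 1: 6.0. Distance in frame 2: 8.6.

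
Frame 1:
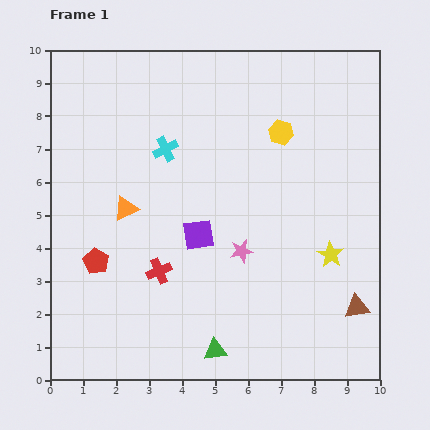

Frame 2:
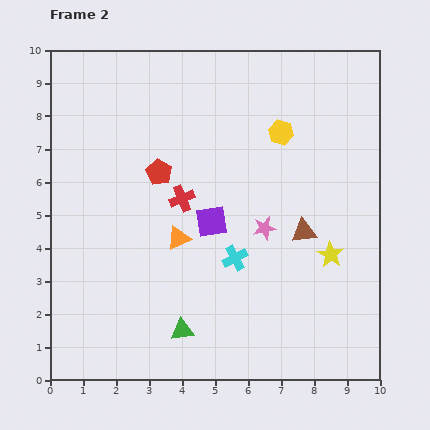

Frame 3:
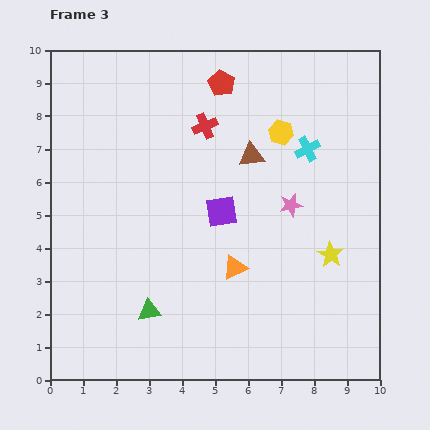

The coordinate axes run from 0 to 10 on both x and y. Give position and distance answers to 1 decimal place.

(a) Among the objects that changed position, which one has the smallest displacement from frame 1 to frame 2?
the purple square

(moved 0.6)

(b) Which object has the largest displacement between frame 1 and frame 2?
the cyan cross

(moved 3.9; next 3.3)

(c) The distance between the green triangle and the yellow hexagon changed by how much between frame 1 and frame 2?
-0.2

Distance in frame 1: 6.9. Distance in frame 2: 6.7.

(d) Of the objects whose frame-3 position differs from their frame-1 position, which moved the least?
the purple square

(moved 1.0)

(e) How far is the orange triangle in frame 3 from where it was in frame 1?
3.8

The orange triangle moved from (2.3, 5.2) to (5.6, 3.4), a distance of √(3.3² + 1.8²) ≈ 3.8.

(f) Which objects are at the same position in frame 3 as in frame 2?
the yellow hexagon, the yellow star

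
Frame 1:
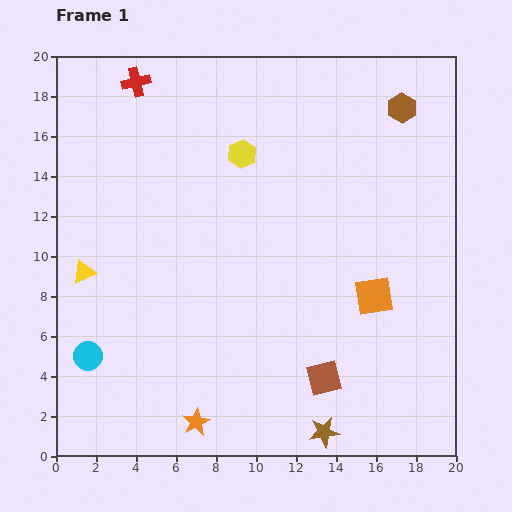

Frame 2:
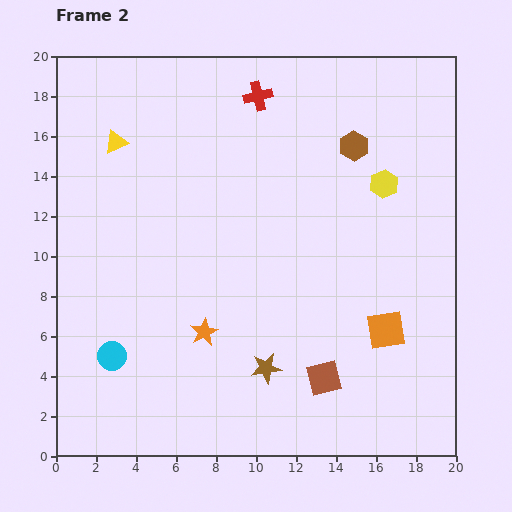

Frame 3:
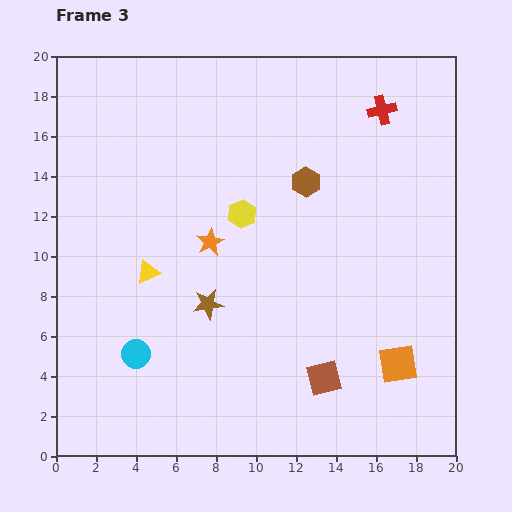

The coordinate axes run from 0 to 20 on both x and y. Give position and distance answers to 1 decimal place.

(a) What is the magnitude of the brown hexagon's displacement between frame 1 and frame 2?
3.1

The brown hexagon moved from (17.3, 17.4) to (14.9, 15.5), a distance of √(2.4² + 1.9²) ≈ 3.1.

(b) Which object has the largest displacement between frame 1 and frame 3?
the red cross

(moved 12.4; next 9.0)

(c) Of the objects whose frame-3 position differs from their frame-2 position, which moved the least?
the cyan circle

(moved 1.2)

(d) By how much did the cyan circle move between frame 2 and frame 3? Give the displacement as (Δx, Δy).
(1.2, 0.1)

The cyan circle was at (2.8, 5.0) in frame 2 and (4.0, 5.1) in frame 3.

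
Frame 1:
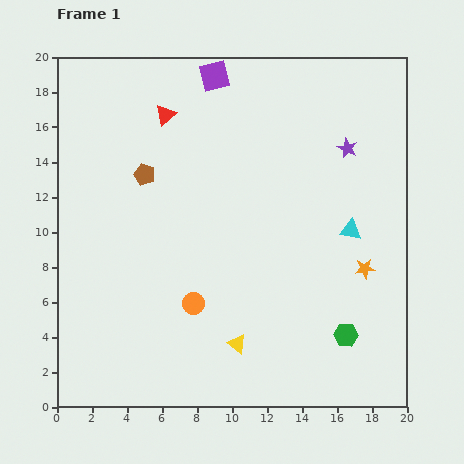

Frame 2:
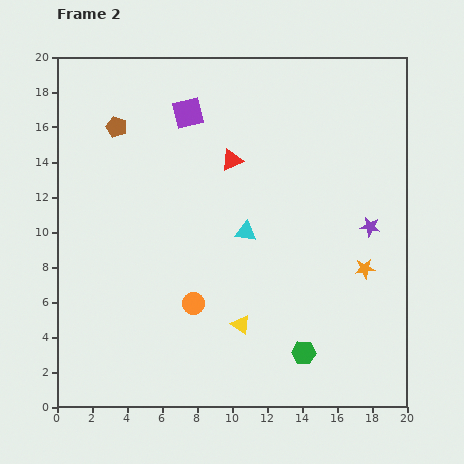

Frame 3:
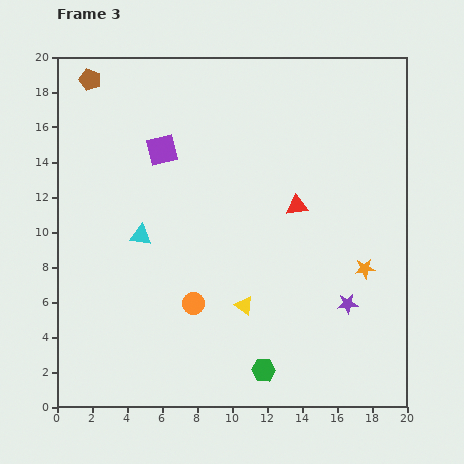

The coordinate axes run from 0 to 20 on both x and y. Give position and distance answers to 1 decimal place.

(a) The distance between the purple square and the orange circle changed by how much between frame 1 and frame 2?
-2.2

Distance in frame 1: 13.1. Distance in frame 2: 10.9.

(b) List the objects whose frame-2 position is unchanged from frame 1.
the orange circle, the orange star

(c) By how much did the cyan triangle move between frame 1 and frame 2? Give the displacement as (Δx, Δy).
(-6.0, -0.1)

The cyan triangle was at (16.8, 10.1) in frame 1 and (10.8, 10.0) in frame 2.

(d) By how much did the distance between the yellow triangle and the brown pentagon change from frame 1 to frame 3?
+4.5

Distance in frame 1: 11.1. Distance in frame 3: 15.6.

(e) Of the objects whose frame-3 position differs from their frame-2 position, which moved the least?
the yellow triangle

(moved 1.1)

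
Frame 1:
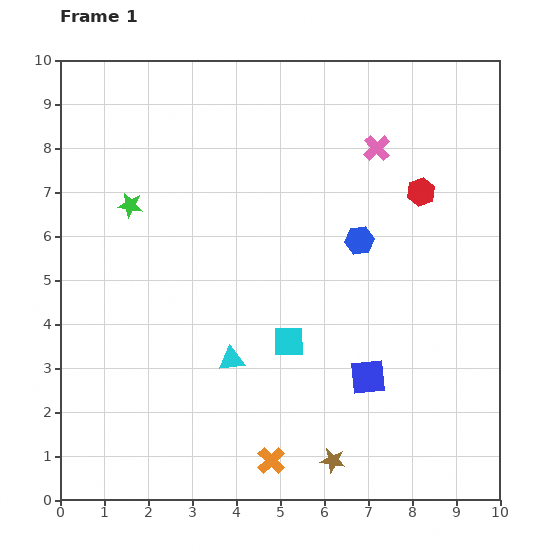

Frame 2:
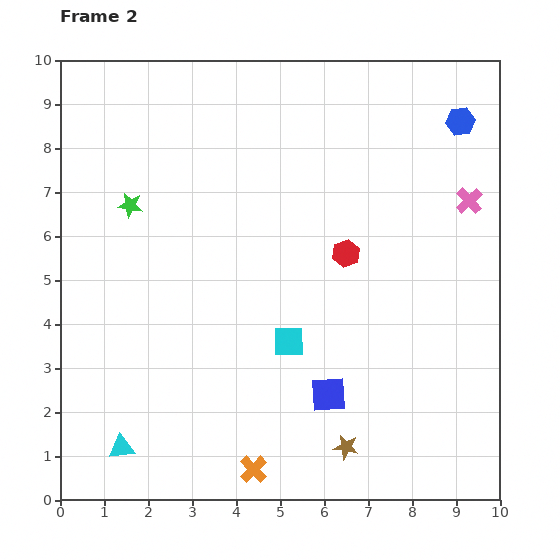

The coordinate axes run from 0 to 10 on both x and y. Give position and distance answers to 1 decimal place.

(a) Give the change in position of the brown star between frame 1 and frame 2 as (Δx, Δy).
(0.3, 0.3)

The brown star was at (6.2, 0.9) in frame 1 and (6.5, 1.2) in frame 2.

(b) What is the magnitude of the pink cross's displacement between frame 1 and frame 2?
2.4

The pink cross moved from (7.2, 8.0) to (9.3, 6.8), a distance of √(2.1² + 1.2²) ≈ 2.4.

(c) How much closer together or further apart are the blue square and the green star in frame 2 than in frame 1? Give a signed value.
-0.5

Distance in frame 1: 6.7. Distance in frame 2: 6.2.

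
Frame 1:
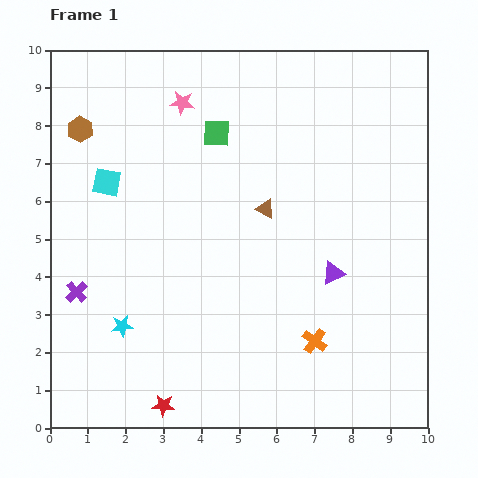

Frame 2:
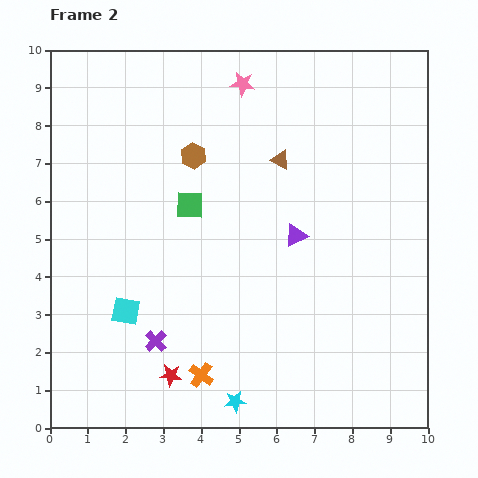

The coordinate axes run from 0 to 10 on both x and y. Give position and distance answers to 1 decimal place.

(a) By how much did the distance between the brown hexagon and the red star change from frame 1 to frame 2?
-1.8

Distance in frame 1: 7.6. Distance in frame 2: 5.8.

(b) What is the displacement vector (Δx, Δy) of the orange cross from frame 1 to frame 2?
(-3.0, -0.9)

The orange cross was at (7.0, 2.3) in frame 1 and (4.0, 1.4) in frame 2.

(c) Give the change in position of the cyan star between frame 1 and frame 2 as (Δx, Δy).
(3.0, -2.0)

The cyan star was at (1.9, 2.7) in frame 1 and (4.9, 0.7) in frame 2.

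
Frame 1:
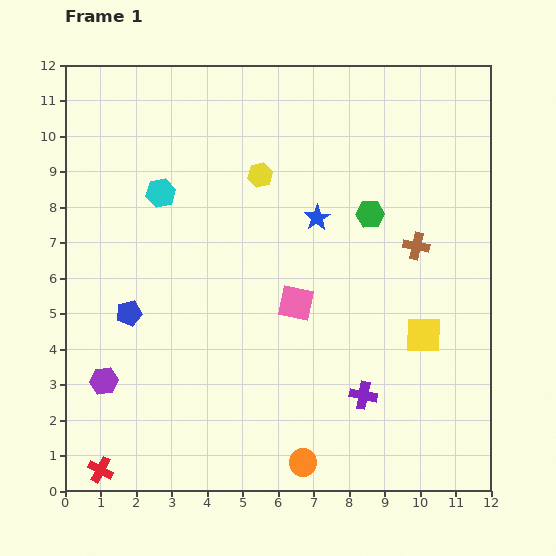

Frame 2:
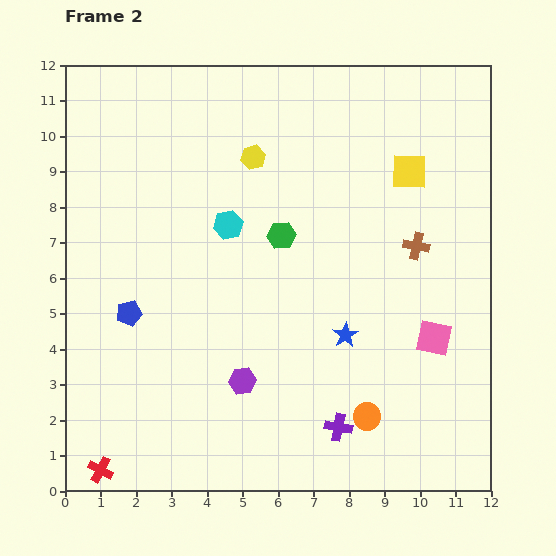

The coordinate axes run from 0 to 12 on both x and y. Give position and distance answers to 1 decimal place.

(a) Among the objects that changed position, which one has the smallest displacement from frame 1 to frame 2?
the yellow hexagon

(moved 0.5)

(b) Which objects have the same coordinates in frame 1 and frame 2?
the red cross, the blue pentagon, the brown cross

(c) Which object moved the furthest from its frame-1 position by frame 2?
the yellow square

(moved 4.6; next 4.0)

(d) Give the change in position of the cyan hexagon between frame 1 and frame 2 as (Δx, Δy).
(1.9, -0.9)

The cyan hexagon was at (2.7, 8.4) in frame 1 and (4.6, 7.5) in frame 2.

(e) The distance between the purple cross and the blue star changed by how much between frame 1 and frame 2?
-2.6

Distance in frame 1: 5.2. Distance in frame 2: 2.6.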